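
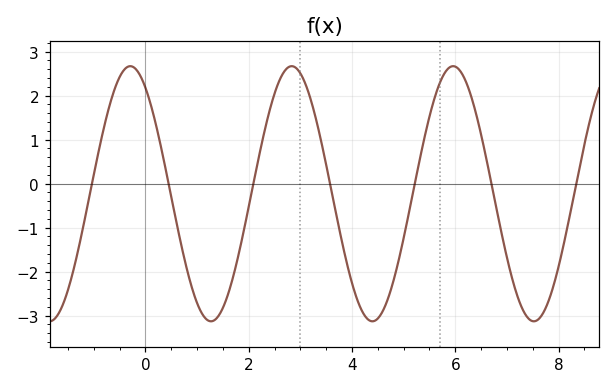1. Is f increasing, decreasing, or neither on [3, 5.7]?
neither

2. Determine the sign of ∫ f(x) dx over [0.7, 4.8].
negative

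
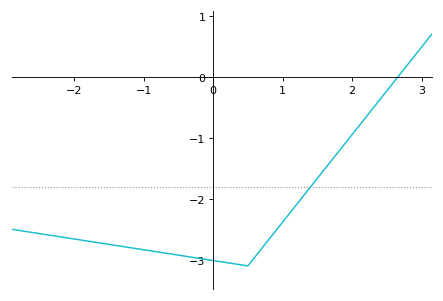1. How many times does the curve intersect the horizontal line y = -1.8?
1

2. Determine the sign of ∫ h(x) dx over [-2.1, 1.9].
negative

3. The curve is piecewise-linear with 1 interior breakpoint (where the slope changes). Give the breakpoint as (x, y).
(0.5, -3.1)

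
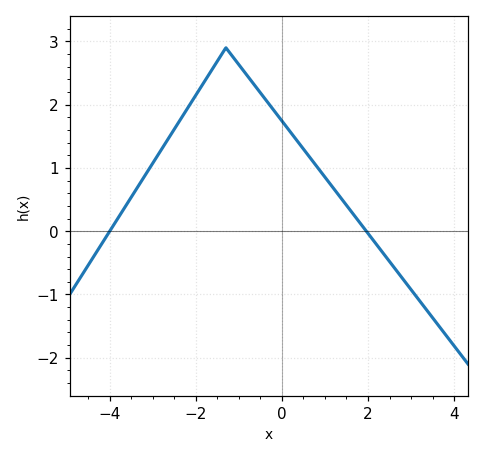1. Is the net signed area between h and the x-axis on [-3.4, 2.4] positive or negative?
positive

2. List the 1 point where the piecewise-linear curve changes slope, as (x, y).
(-1.3, 2.9)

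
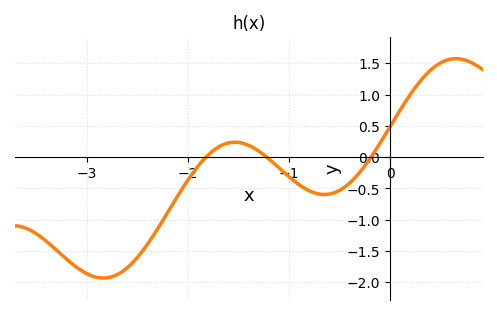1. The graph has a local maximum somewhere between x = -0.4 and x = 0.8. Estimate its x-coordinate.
0.7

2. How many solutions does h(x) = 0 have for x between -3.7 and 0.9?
3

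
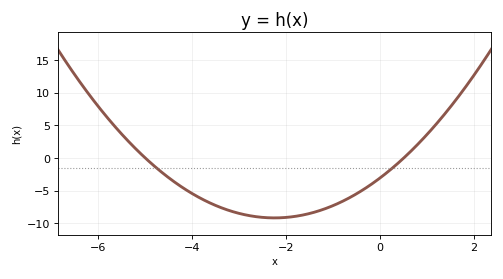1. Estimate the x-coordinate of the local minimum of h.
-2.25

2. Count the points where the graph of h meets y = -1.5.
2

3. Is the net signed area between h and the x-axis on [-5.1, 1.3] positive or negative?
negative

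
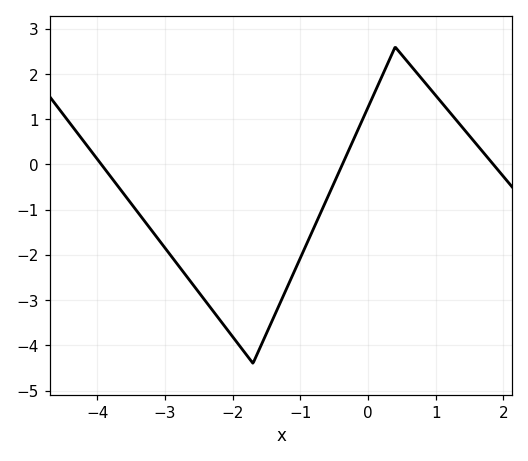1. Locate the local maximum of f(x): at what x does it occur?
0.401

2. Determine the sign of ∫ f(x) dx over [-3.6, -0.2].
negative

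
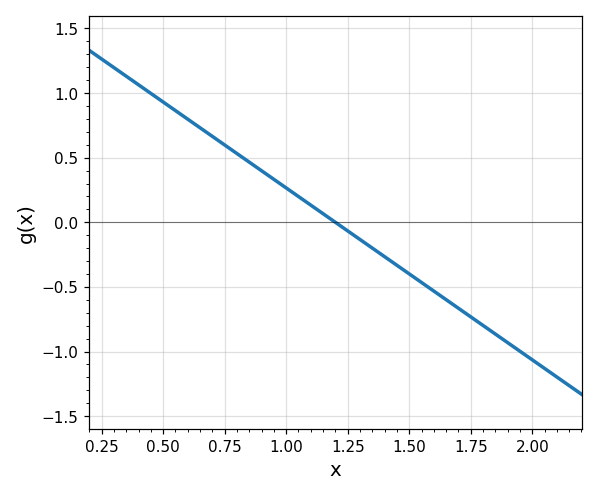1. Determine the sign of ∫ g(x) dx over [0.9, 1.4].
positive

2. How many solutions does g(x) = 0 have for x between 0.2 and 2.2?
1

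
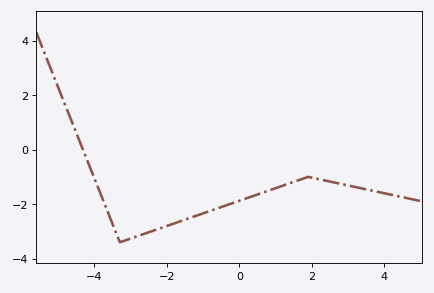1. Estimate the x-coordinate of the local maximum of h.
1.8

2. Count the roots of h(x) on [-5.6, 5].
1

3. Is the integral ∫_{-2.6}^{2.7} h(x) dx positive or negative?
negative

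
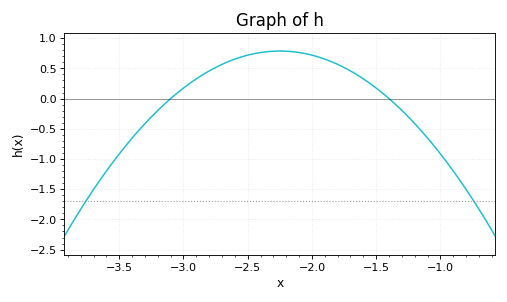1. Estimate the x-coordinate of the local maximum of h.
-2.25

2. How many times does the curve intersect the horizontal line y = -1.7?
2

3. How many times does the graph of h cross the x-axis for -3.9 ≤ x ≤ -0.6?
2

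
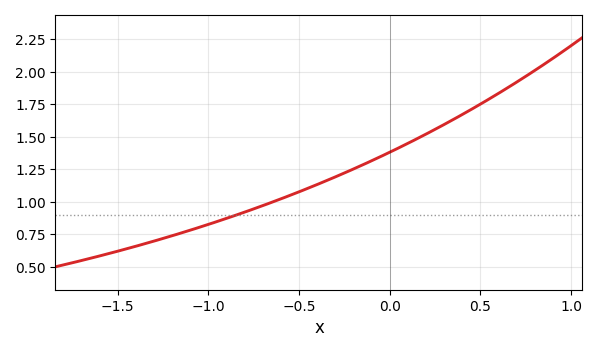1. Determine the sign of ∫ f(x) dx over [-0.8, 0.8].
positive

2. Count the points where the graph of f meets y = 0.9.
1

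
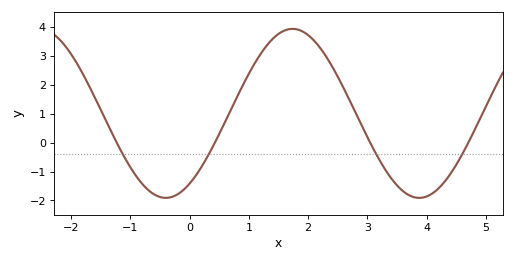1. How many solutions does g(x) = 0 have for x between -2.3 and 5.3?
4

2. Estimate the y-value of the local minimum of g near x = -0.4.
-1.9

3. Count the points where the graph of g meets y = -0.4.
4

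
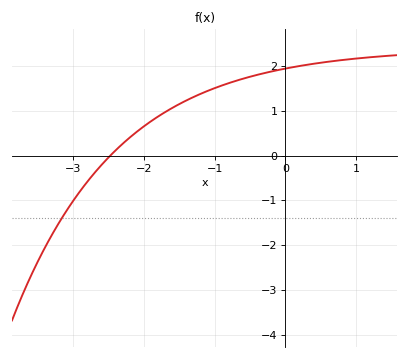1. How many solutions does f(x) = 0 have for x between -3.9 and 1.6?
1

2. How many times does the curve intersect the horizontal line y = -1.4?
1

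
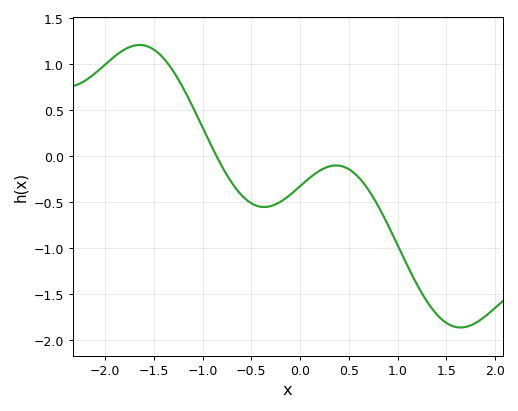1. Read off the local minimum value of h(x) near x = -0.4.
-0.55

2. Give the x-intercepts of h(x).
-0.9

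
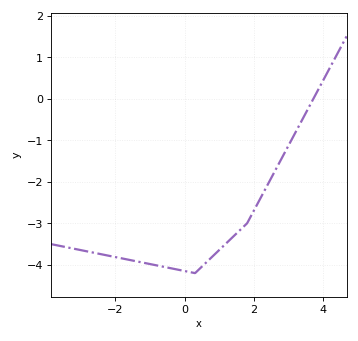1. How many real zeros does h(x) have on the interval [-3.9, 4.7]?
1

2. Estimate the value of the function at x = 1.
-3.6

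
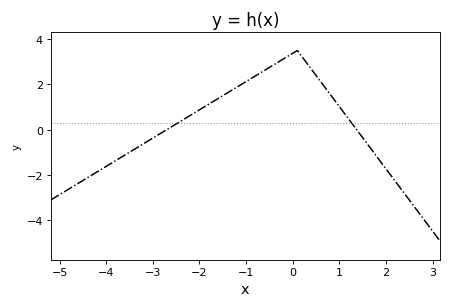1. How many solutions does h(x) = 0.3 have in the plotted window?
2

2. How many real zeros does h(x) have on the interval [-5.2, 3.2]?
2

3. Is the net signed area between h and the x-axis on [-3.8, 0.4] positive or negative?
positive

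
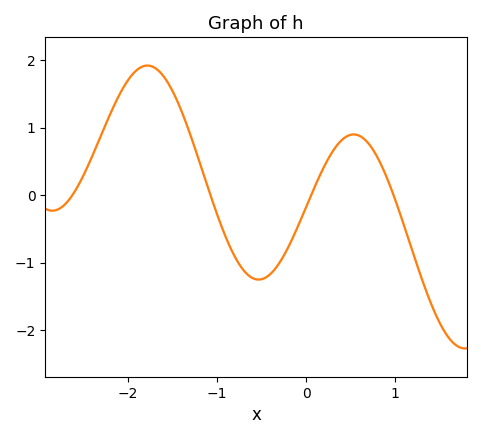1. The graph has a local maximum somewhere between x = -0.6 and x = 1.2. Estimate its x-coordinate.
0.533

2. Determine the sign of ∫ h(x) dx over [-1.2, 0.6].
negative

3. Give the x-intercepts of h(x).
-2.63, -1.08, 0.056, 0.983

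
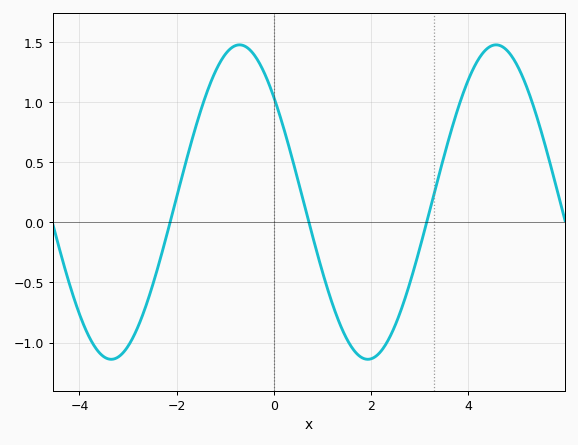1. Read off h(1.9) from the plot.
-1.14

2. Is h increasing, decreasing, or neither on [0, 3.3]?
neither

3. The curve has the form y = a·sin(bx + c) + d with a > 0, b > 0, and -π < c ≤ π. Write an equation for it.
y = 1.31sin(1.19x + 2.41) + 0.17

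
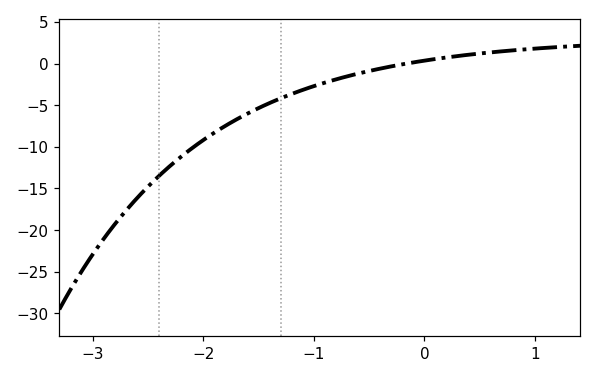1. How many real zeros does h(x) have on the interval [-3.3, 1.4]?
1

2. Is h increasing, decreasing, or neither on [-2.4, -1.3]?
increasing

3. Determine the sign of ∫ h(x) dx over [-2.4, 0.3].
negative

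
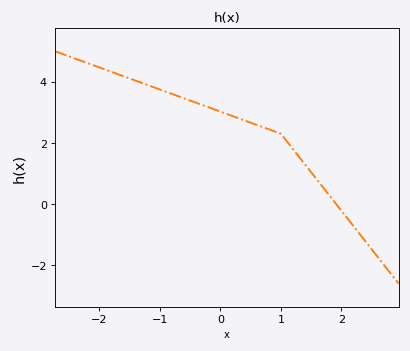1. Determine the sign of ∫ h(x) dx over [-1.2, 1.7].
positive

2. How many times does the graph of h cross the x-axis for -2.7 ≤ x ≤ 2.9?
1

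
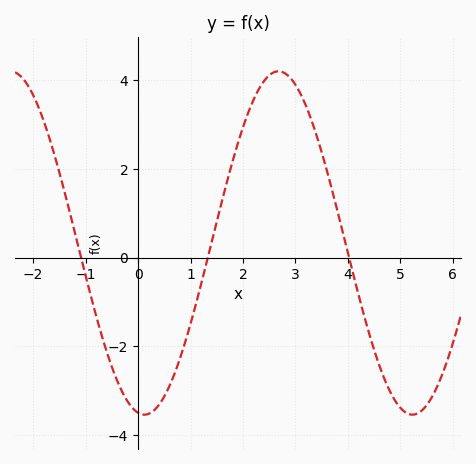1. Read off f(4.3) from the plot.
-1.2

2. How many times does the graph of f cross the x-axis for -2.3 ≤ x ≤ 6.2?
3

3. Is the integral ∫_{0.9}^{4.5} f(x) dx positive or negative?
positive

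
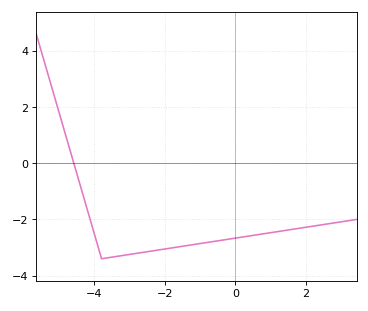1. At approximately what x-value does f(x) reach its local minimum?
-3.8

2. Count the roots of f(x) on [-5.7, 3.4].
1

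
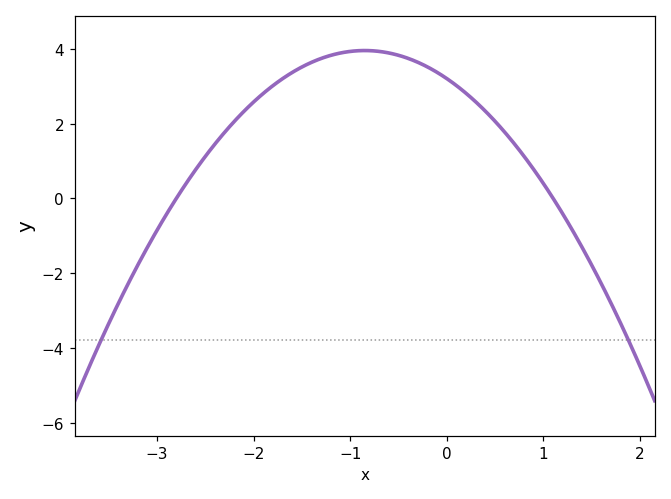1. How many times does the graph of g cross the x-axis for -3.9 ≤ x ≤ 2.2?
2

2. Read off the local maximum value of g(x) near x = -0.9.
3.95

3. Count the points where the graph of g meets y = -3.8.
2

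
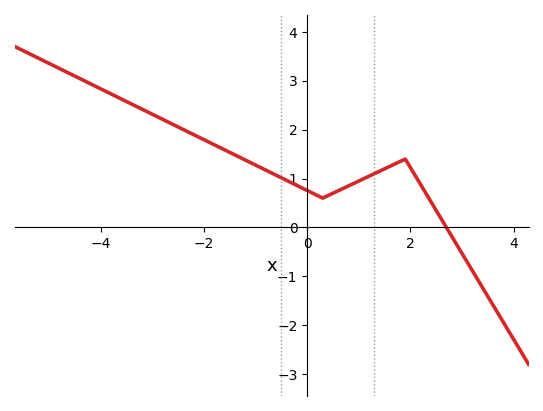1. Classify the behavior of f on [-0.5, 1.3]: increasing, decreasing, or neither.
neither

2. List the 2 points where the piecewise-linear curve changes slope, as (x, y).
(0.3, 0.6); (1.9, 1.4)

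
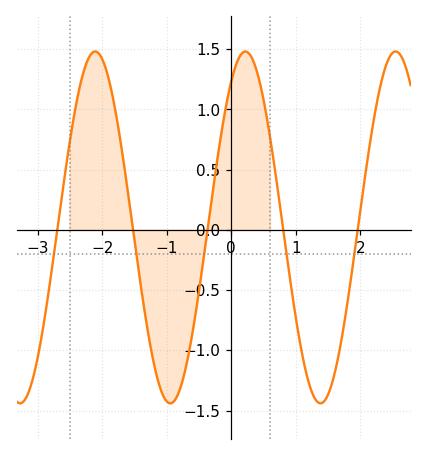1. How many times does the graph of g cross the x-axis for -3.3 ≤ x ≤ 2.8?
5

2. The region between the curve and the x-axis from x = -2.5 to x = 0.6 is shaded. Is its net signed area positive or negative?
positive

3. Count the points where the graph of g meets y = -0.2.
5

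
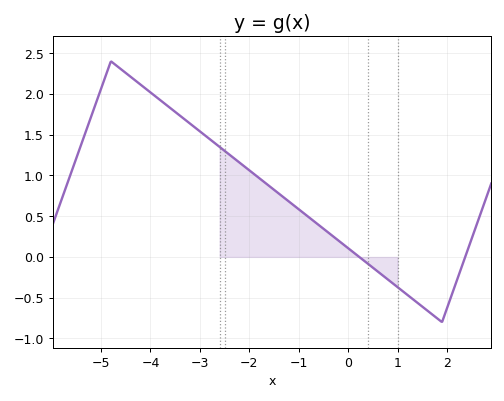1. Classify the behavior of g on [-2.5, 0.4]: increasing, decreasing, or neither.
decreasing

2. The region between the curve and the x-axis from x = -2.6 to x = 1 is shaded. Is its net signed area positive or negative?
positive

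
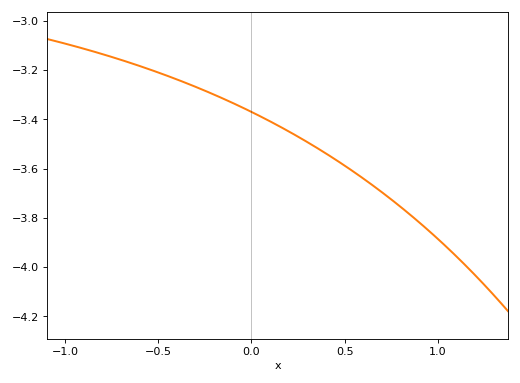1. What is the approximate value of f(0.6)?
-3.64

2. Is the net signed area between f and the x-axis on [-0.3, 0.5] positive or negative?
negative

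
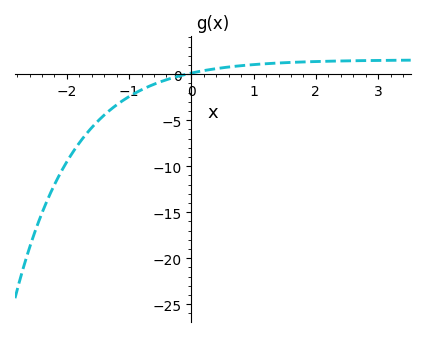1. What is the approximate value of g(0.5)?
0.5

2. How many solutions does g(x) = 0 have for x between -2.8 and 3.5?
1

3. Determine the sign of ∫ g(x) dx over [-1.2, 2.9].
positive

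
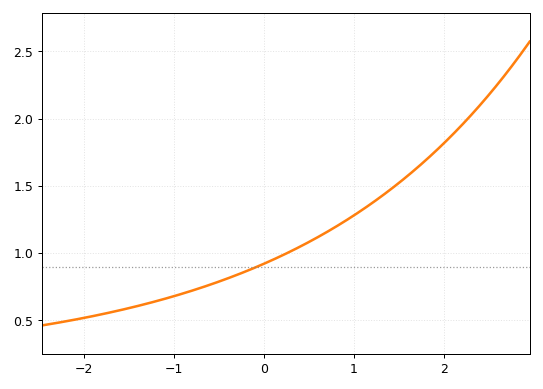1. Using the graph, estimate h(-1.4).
0.6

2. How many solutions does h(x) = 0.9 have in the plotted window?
1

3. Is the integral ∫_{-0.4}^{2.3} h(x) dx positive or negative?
positive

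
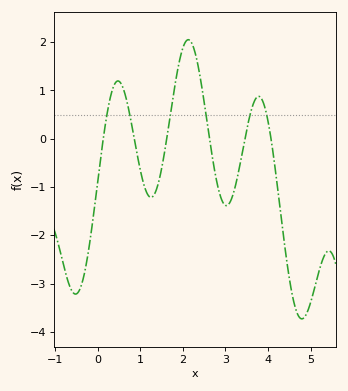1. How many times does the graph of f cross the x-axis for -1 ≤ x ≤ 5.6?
6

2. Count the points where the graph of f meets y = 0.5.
6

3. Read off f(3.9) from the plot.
0.723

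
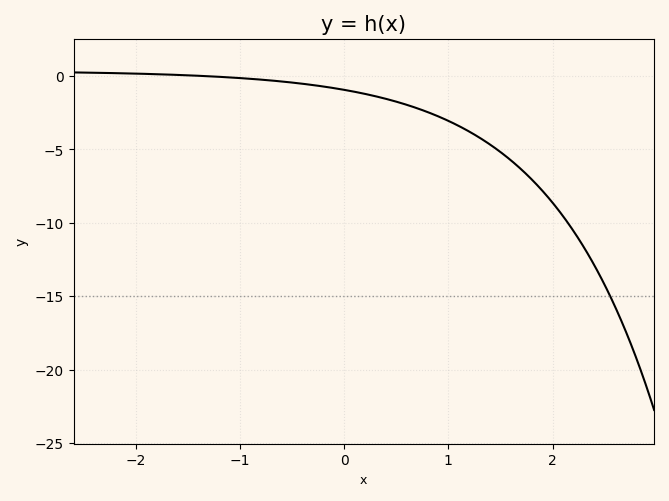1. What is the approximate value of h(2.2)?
-10.5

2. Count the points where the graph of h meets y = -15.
1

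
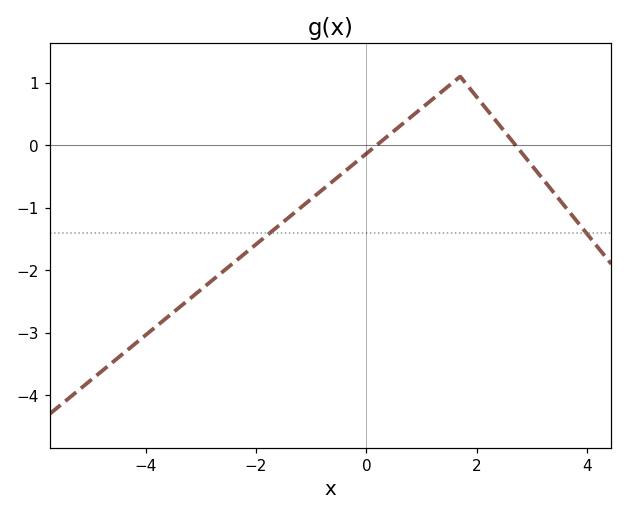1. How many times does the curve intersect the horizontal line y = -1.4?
2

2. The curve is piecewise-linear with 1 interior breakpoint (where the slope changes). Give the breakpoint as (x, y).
(1.7, 1.1)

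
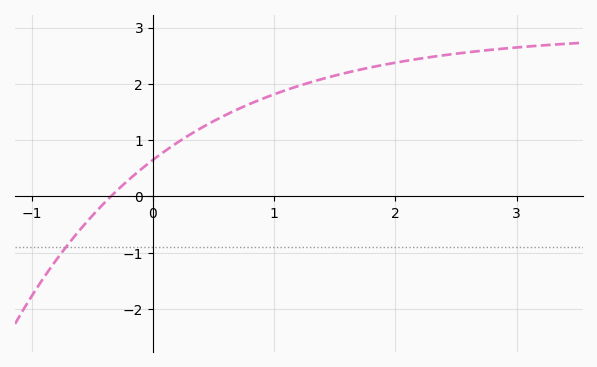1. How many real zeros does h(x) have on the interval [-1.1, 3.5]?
1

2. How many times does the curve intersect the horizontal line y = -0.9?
1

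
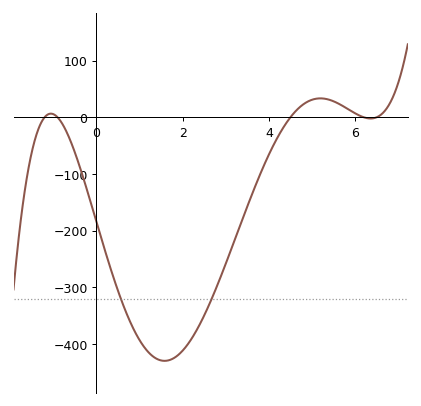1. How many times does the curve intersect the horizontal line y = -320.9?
2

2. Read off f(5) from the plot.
30.9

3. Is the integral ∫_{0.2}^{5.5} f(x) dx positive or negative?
negative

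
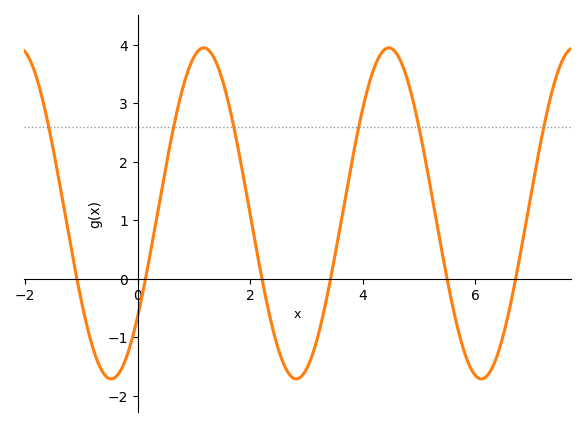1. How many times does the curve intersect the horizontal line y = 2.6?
6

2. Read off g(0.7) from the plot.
2.87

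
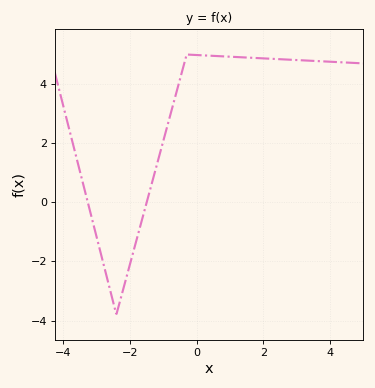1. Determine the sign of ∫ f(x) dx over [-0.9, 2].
positive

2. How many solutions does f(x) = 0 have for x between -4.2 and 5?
2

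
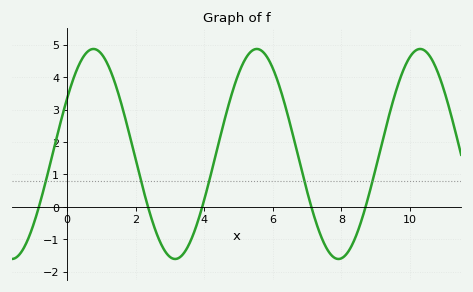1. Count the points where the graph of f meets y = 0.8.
5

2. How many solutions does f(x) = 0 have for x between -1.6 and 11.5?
5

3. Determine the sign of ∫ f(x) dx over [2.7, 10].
positive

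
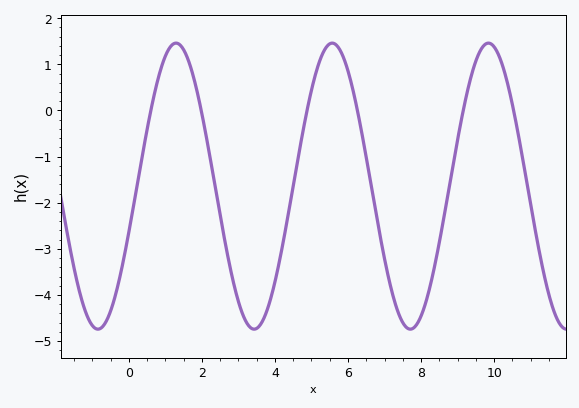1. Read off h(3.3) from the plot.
-4.7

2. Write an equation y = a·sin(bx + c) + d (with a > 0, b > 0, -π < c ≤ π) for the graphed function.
y = 3.1sin(1.5x - 0.33) - 1.64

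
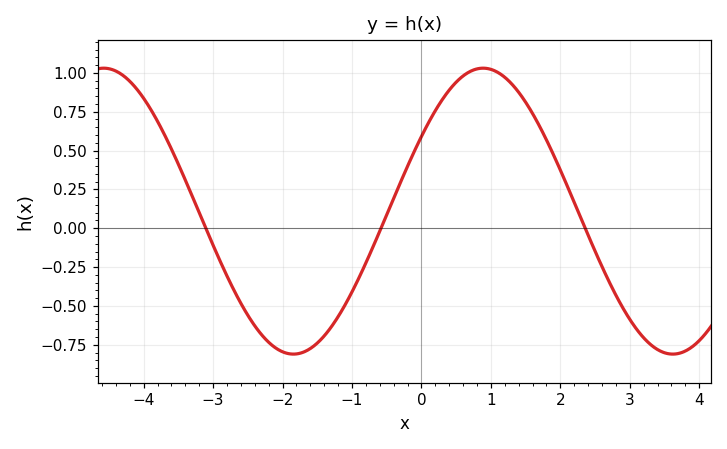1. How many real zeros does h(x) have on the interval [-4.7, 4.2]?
3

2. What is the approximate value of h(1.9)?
0.45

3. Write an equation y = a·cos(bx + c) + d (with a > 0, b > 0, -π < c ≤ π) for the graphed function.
y = 0.92cos(1.1x - 1) + 0.11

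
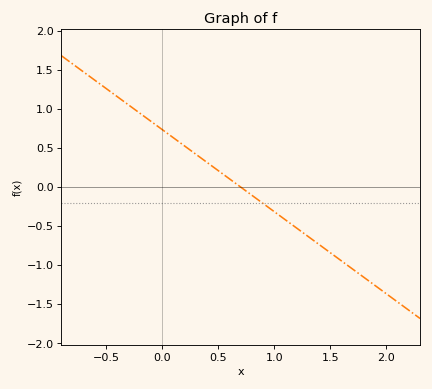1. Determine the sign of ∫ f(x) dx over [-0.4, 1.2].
positive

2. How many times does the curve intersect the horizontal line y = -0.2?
1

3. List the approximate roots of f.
0.7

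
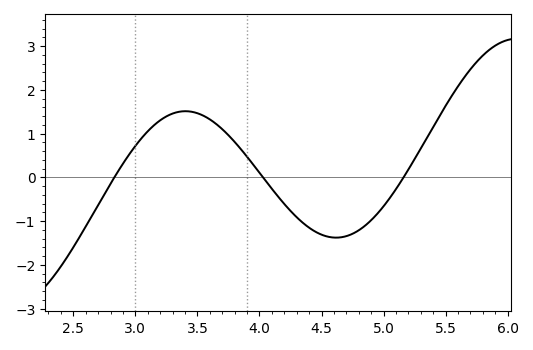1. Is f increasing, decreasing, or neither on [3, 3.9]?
neither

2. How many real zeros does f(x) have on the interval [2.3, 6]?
3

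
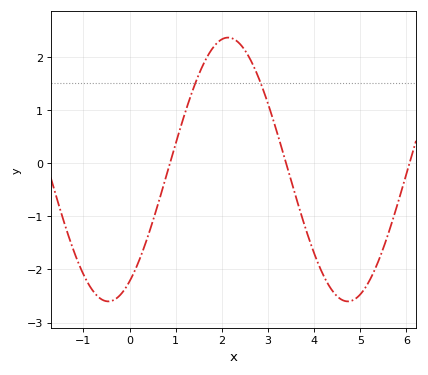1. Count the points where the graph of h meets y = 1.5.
2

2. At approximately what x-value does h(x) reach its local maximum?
2.2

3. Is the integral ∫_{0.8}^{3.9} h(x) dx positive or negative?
positive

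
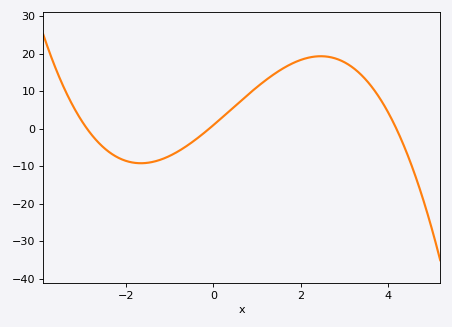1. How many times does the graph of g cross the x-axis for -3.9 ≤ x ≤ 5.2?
3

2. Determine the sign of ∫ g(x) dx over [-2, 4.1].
positive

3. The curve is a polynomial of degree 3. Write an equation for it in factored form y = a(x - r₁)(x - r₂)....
y = -0.81(x + 2.9)(x + 0.1)(x - 4.2)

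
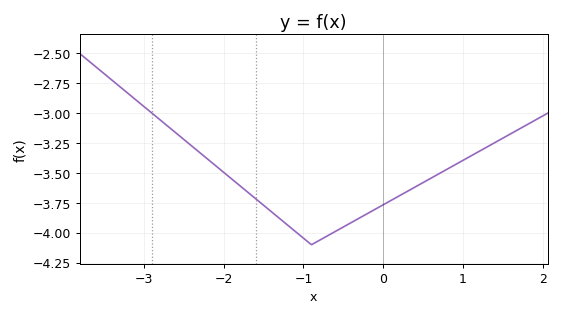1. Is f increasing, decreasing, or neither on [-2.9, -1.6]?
decreasing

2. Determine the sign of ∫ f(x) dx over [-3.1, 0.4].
negative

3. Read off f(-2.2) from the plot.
-3.38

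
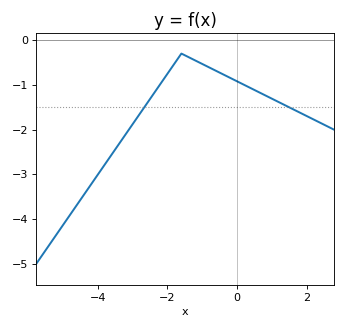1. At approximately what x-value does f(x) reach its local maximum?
-1.6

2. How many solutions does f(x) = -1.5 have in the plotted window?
2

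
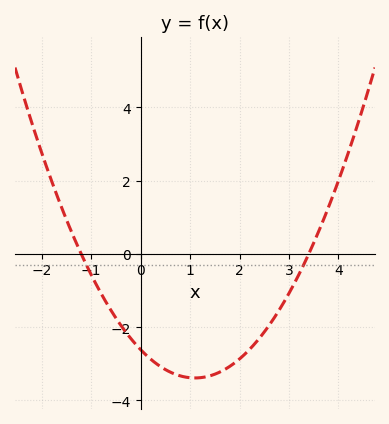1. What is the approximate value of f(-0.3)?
-2.13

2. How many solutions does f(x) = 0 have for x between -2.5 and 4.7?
2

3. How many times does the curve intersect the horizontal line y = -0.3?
2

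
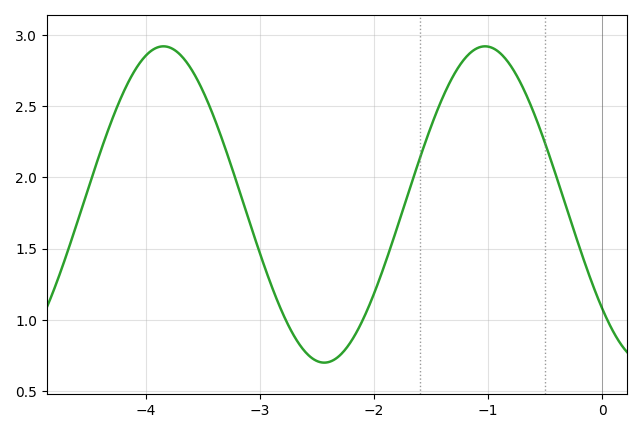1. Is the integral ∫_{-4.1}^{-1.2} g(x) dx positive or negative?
positive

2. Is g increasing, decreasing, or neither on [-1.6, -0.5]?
neither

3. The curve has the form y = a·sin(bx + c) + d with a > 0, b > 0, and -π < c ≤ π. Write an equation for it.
y = 1.11sin(2.2x - 2.4) + 1.81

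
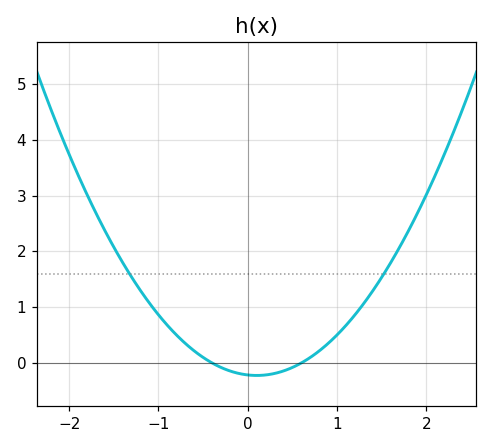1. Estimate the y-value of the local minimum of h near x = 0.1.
-0.2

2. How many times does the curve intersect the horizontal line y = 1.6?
2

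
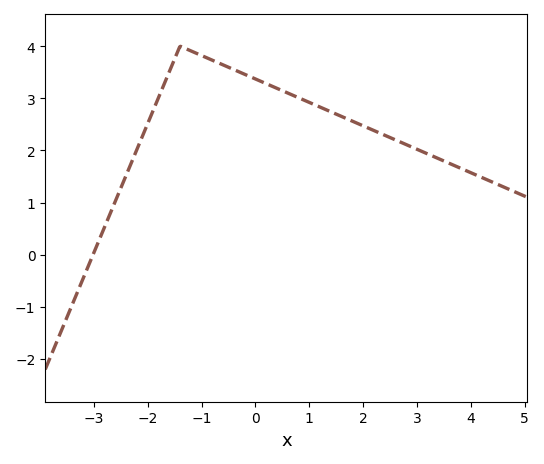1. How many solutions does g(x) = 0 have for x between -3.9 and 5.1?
1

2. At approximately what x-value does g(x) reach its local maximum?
-1.4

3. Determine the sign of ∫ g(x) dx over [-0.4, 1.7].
positive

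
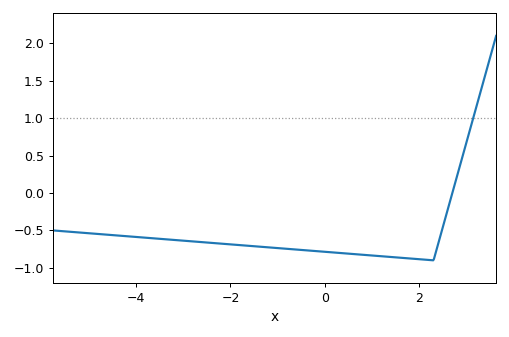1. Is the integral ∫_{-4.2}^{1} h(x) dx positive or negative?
negative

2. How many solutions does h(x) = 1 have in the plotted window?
1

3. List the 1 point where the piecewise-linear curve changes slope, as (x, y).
(2.3, -0.9)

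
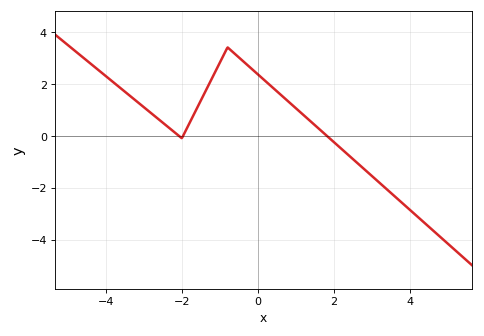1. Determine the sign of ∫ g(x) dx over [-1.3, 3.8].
positive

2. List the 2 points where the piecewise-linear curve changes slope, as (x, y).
(-2, -0.1); (-0.8, 3.4)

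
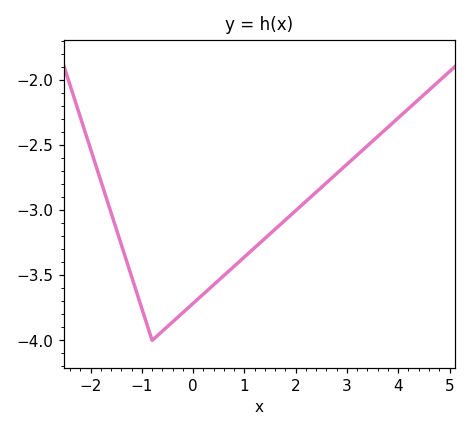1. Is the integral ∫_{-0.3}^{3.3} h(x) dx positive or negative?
negative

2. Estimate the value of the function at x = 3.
-2.65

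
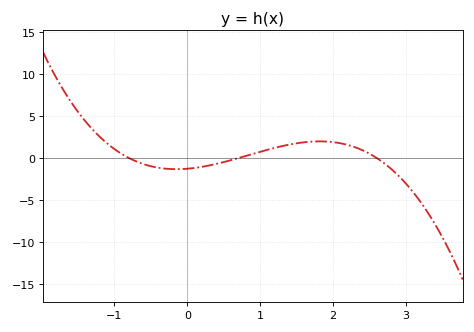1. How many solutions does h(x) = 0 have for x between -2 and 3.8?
3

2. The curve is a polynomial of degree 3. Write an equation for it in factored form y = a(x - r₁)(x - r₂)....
y = -0.87(x + 0.8)(x - 0.7)(x - 2.6)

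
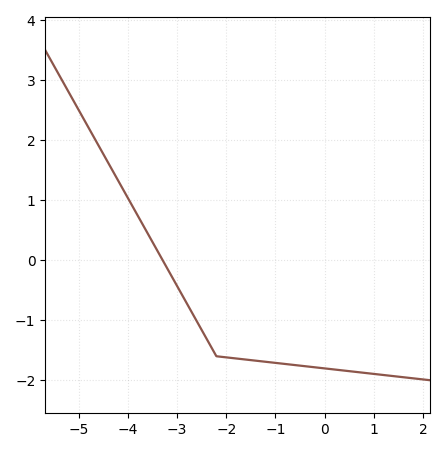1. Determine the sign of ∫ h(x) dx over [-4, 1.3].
negative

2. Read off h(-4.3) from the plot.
1.48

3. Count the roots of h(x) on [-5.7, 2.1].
1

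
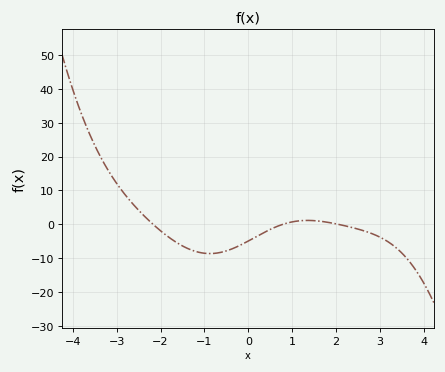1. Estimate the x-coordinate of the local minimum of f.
-0.877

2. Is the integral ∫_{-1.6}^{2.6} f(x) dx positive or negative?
negative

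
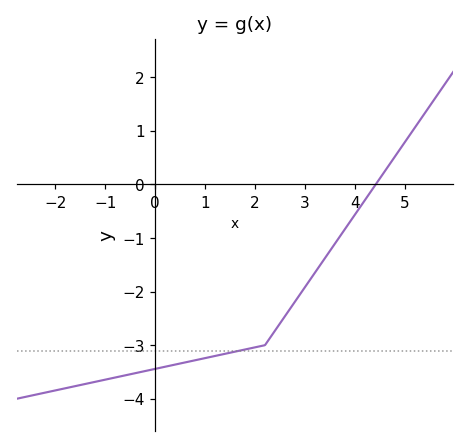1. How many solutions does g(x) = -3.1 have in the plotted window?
1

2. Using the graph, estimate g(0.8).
-3.28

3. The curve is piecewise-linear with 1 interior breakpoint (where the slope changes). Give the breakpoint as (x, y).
(2.2, -3)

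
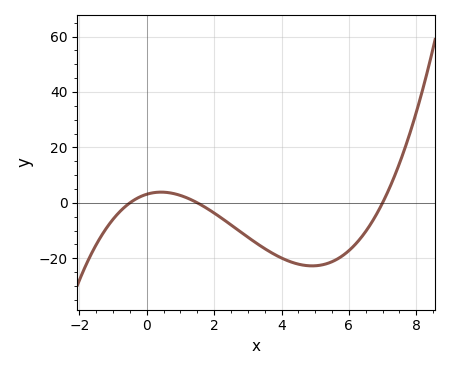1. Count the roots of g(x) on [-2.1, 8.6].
3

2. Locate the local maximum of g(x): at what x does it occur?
0.425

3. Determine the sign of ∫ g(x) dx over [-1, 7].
negative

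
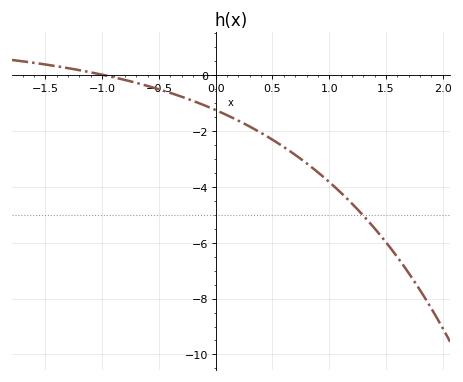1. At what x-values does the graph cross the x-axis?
-0.982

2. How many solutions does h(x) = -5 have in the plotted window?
1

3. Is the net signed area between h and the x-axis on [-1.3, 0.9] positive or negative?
negative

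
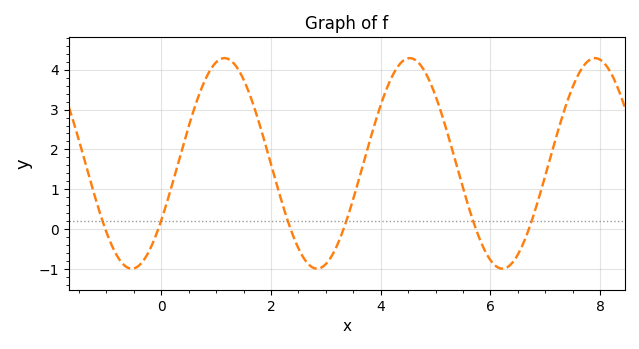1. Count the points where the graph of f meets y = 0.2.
6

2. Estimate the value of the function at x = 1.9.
2.12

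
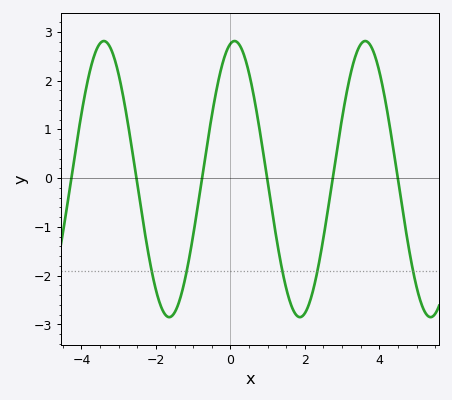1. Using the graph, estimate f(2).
-2.8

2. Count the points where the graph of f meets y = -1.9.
5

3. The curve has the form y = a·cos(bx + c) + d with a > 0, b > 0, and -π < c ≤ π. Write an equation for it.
y = 2.83cos(1.8x - 0.2) - 0.02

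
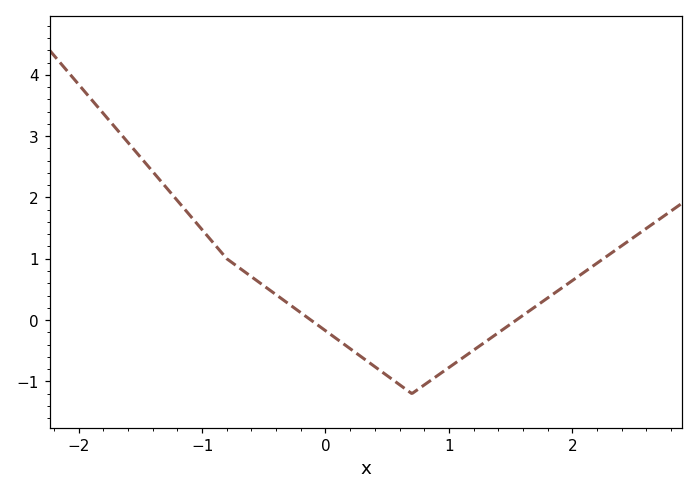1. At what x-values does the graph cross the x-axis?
-0.1, 1.5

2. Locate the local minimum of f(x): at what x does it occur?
0.7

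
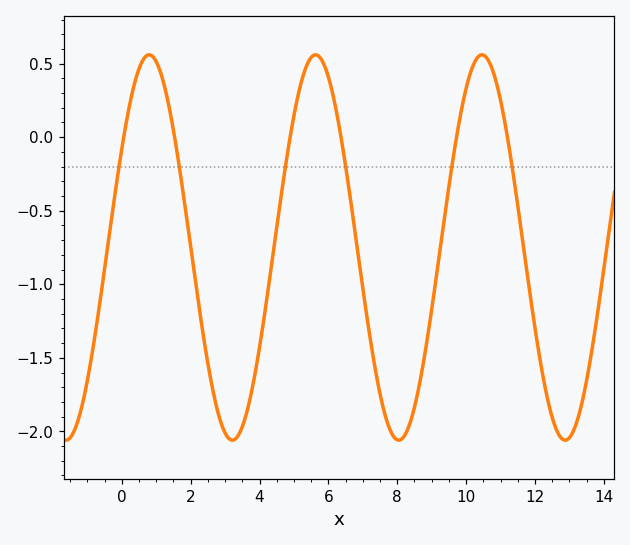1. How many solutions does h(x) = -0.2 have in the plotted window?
6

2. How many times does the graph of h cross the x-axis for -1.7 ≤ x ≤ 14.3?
6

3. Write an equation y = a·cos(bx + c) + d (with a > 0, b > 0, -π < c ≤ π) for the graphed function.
y = 1.31cos(1.3x - 1) - 0.75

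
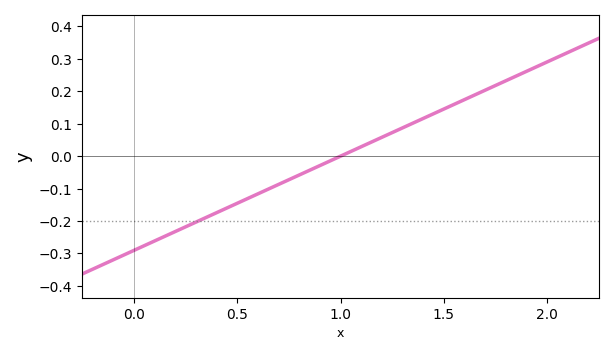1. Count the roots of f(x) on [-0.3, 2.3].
1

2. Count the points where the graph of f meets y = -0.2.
1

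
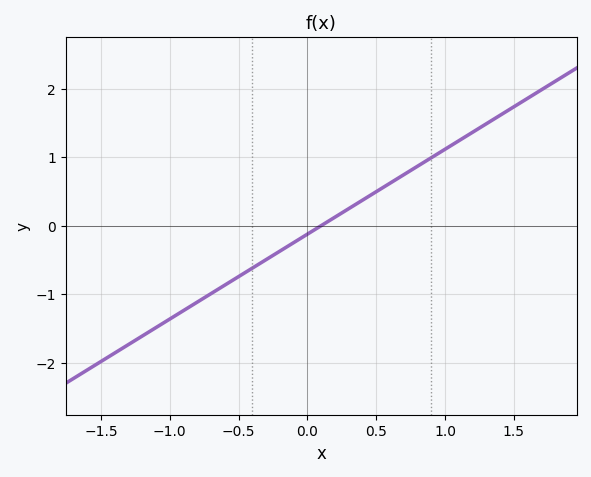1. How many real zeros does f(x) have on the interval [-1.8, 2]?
1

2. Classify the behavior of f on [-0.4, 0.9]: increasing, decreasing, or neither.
increasing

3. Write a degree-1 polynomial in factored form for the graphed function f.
y = 1.24(x - 0.1)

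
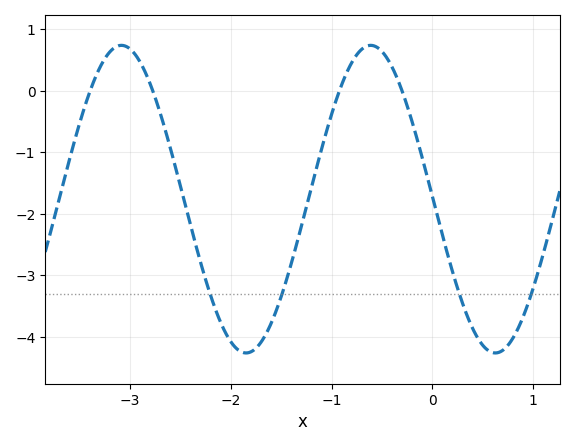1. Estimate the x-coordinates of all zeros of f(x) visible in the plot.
-3.4, -2.8, -0.9, -0.3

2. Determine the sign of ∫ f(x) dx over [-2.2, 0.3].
negative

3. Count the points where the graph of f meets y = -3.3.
4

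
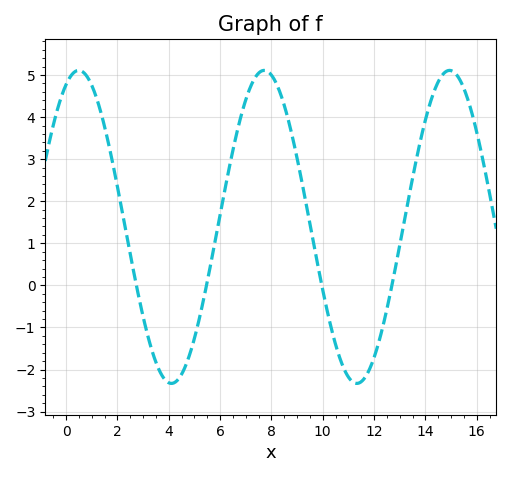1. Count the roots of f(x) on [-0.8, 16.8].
4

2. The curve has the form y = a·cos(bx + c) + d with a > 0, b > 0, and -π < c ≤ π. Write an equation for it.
y = 3.72cos(0.87x - 0.43) + 1.39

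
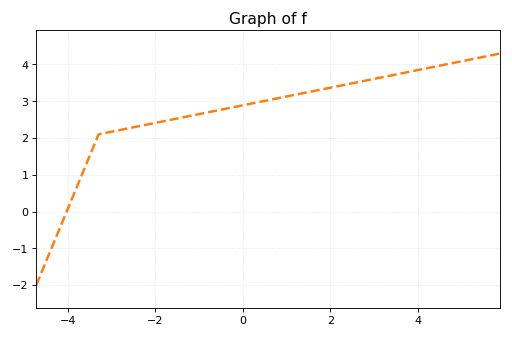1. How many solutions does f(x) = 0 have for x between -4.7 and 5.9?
1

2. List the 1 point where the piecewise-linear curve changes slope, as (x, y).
(-3.3, 2.1)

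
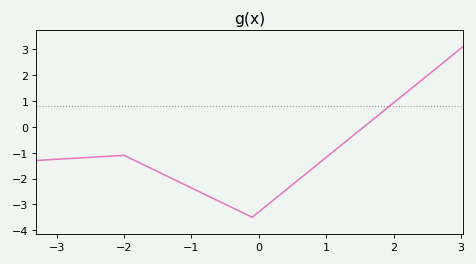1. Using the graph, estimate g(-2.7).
-1.21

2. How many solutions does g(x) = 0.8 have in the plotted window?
1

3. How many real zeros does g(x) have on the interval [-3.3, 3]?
1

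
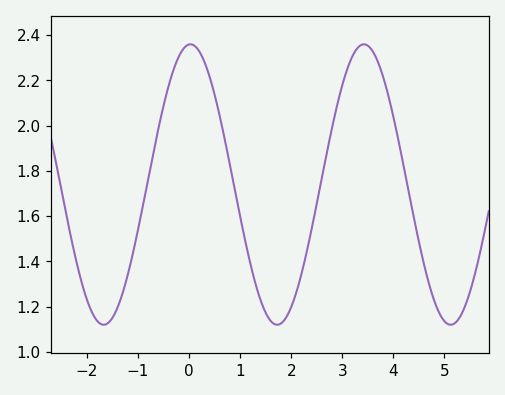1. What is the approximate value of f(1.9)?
1.16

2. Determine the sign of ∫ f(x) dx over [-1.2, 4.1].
positive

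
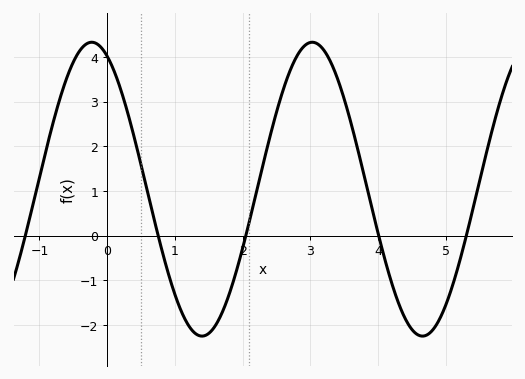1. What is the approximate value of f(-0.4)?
4.1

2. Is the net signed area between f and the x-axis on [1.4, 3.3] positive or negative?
positive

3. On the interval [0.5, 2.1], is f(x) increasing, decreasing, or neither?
neither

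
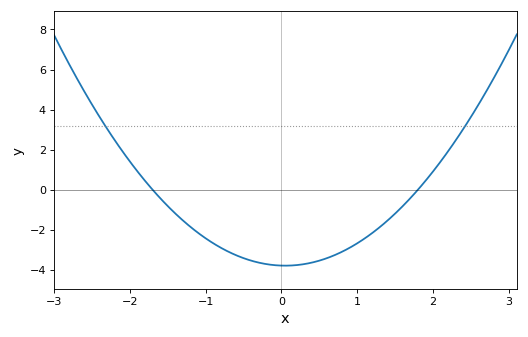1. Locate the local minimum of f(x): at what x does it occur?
0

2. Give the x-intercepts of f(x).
-1.7, 1.8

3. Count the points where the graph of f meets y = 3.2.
2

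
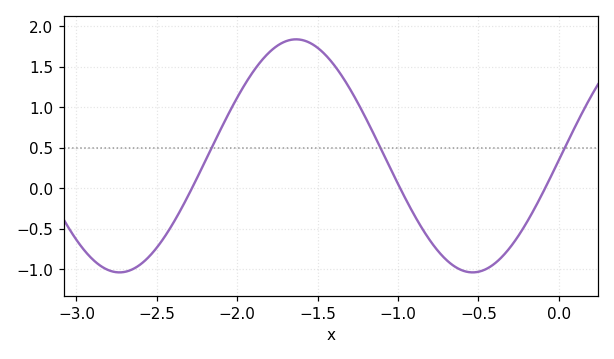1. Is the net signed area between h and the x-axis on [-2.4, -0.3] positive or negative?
positive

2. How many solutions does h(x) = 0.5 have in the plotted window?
3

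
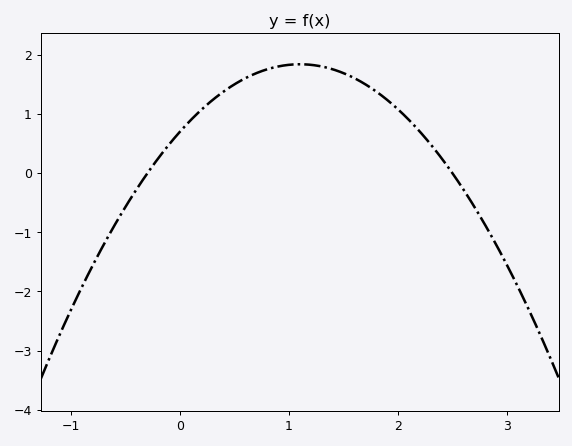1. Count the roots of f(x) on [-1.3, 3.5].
2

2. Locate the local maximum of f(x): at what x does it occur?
1.1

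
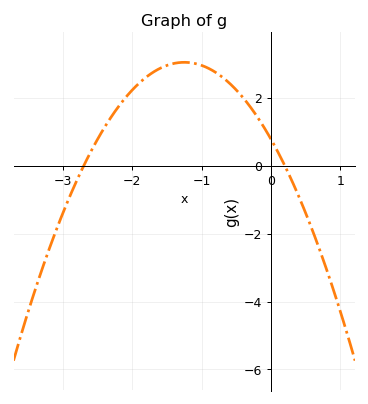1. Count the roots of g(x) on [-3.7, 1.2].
2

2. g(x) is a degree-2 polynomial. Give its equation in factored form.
y = -1.45(x + 2.7)(x - 0.2)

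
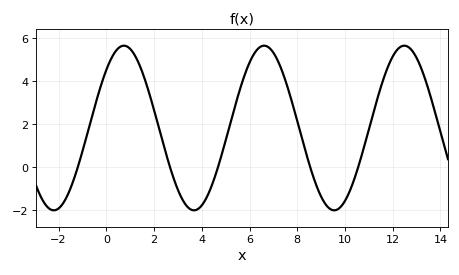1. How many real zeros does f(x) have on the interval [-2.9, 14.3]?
5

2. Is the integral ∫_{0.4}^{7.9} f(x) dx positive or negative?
positive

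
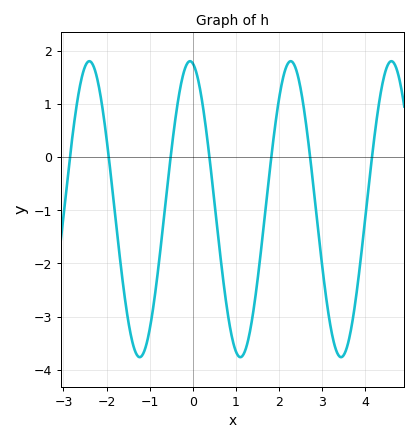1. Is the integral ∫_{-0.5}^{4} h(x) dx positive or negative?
negative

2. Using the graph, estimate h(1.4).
-2.93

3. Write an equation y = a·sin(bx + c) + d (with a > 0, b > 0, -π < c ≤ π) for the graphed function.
y = 2.78sin(2.69x + 1.74) - 0.98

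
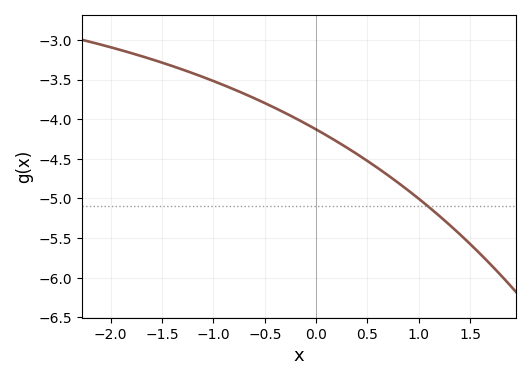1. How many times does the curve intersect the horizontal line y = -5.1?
1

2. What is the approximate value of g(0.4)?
-4.44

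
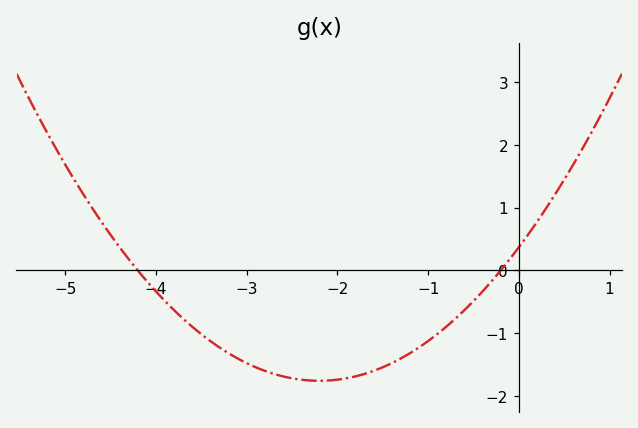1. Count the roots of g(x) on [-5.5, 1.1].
2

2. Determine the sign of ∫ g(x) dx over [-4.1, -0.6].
negative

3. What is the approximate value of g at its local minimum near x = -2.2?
-1.76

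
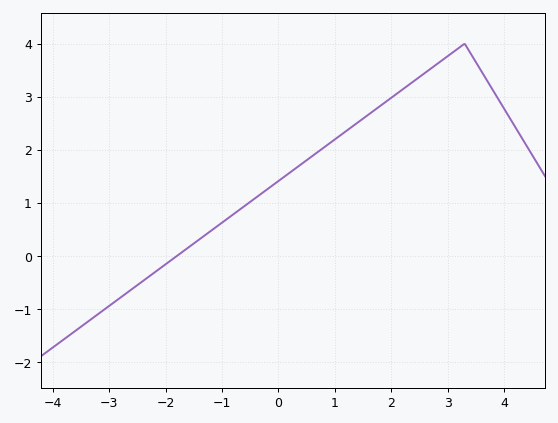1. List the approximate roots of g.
-1.8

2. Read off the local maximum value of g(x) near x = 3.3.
4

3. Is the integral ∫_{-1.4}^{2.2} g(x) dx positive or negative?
positive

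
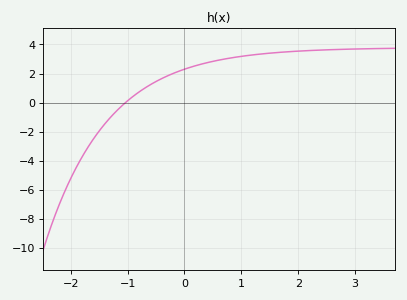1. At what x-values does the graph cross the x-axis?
-1.04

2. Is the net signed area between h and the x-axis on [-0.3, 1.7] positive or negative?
positive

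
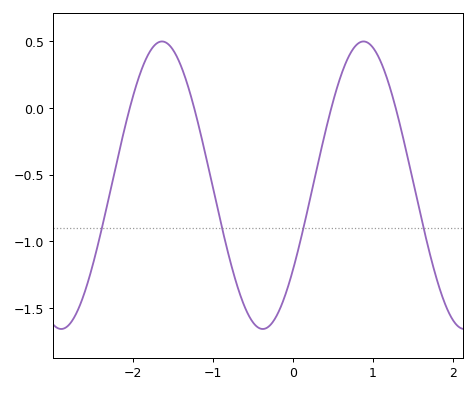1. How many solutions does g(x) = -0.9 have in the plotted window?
4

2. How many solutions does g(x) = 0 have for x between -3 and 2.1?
4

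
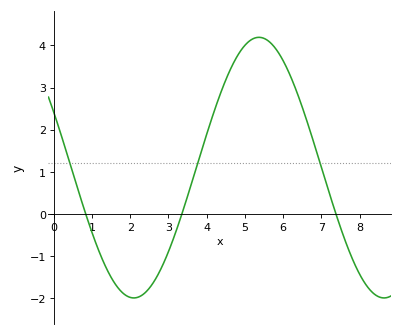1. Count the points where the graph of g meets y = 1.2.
3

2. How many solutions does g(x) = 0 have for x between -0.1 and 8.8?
3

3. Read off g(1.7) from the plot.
-1.8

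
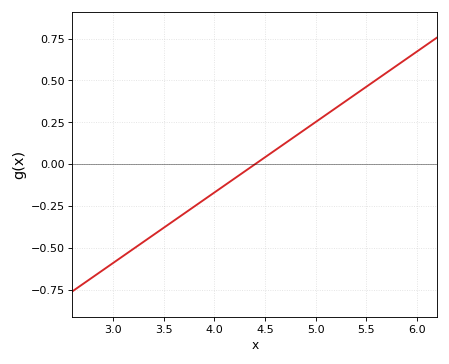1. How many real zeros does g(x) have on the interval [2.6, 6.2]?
1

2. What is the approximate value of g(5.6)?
0.5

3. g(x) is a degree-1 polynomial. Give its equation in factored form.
y = 0.42(x - 4.4)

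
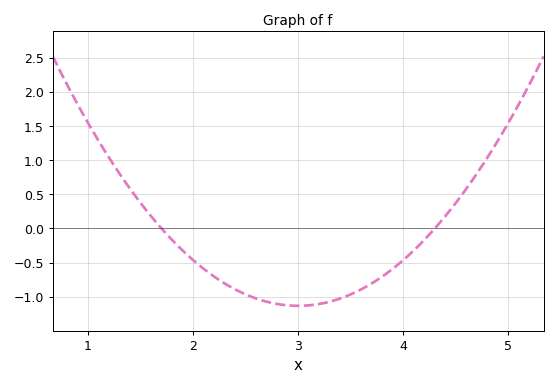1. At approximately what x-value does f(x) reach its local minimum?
3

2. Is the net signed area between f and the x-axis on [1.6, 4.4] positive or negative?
negative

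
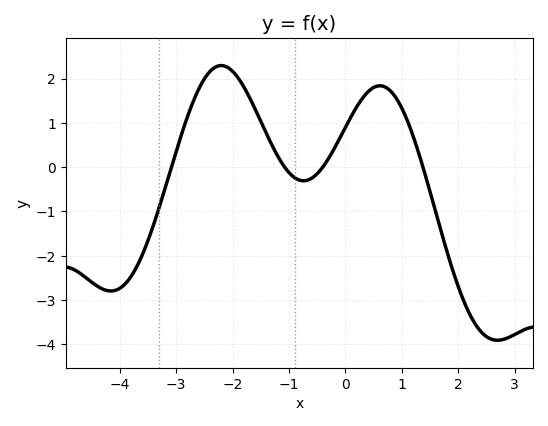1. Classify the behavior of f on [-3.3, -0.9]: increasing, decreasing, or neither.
neither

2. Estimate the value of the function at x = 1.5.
-0.5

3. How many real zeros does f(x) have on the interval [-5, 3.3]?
4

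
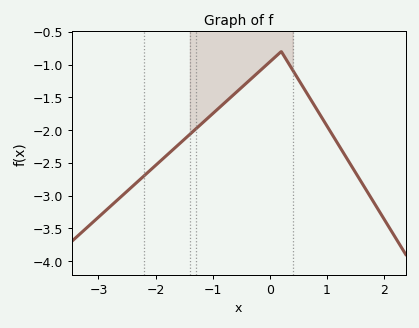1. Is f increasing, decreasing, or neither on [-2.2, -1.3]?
increasing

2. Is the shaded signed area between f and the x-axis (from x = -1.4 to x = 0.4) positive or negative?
negative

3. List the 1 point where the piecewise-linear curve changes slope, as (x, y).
(0.2, -0.8)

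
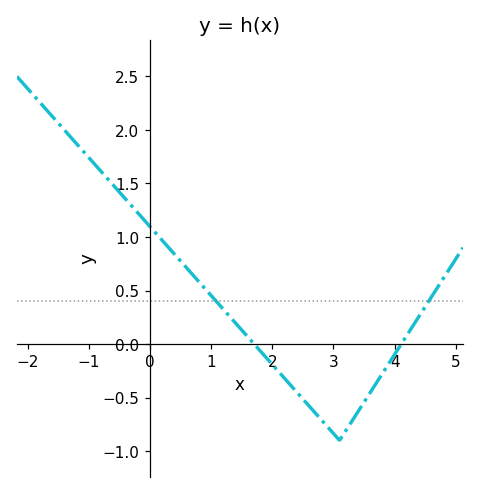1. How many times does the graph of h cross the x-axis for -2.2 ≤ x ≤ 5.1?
2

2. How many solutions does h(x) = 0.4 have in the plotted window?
2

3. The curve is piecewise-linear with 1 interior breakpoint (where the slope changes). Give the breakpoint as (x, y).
(3.1, -0.9)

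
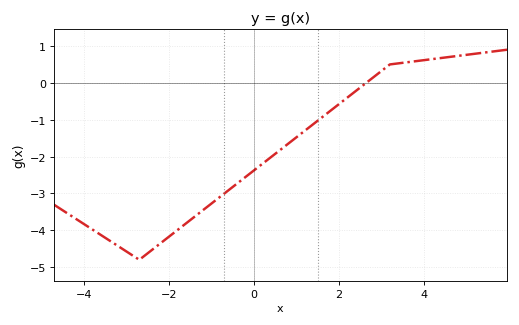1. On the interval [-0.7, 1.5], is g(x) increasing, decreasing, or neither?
increasing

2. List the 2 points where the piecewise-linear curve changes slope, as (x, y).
(-2.7, -4.8); (3.2, 0.5)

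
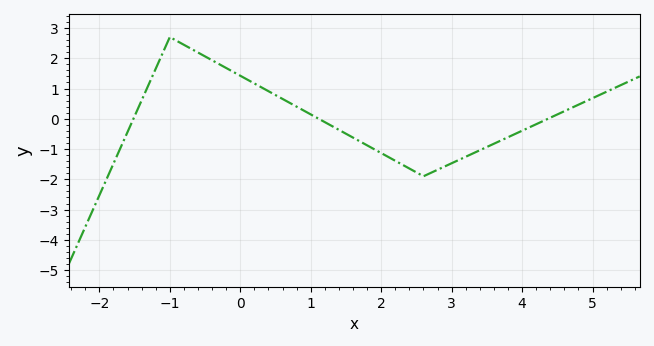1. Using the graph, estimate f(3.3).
-1.15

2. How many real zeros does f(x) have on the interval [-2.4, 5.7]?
3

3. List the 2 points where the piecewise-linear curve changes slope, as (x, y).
(-1, 2.7); (2.6, -1.9)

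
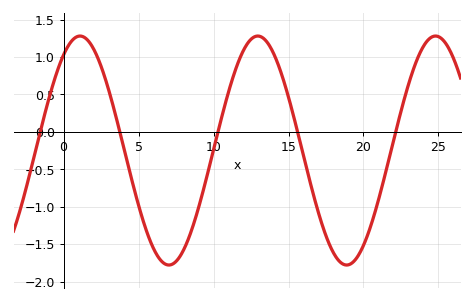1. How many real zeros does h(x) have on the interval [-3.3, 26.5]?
5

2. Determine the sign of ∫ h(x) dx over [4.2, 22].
negative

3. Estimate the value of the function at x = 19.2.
-1.76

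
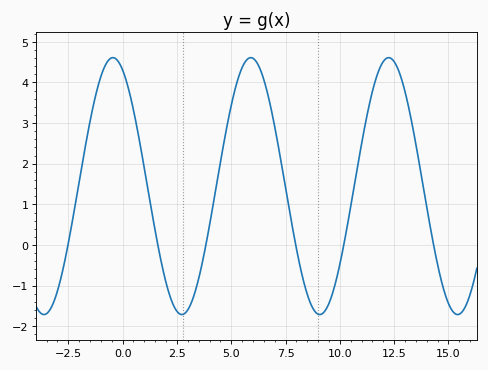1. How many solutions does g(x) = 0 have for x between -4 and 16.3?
6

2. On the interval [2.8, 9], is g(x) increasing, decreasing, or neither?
neither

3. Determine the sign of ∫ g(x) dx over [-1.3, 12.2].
positive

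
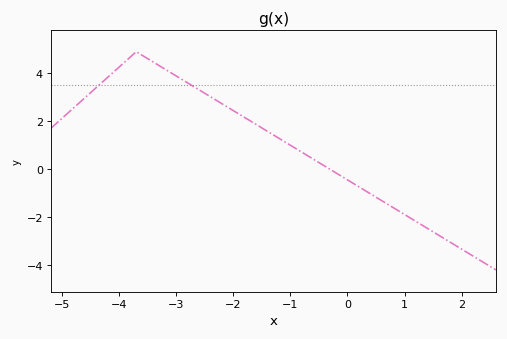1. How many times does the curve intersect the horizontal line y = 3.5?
2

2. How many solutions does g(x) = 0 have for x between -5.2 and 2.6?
1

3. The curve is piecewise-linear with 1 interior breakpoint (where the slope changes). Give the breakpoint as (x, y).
(-3.7, 4.9)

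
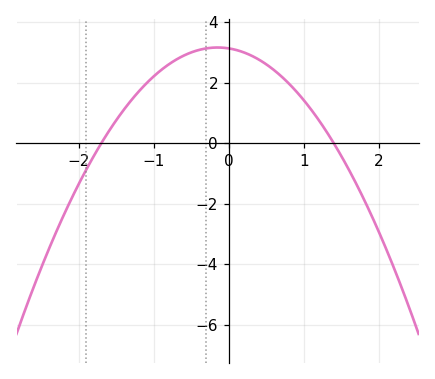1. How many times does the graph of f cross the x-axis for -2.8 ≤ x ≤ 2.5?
2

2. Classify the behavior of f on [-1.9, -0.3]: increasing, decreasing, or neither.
increasing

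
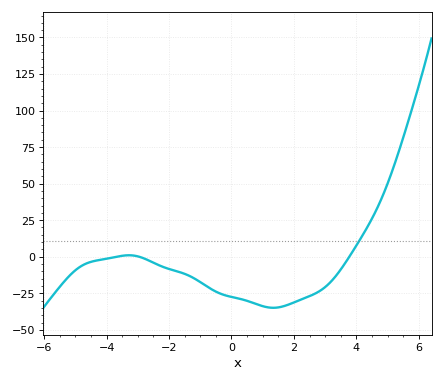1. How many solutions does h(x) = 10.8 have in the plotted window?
1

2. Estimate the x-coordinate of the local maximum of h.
-3.2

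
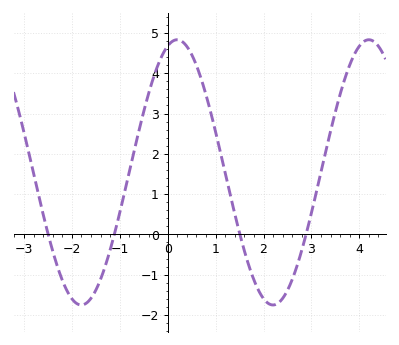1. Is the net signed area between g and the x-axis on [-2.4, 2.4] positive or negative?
positive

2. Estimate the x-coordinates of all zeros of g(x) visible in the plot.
-2.49, -1.11, 1.51, 2.89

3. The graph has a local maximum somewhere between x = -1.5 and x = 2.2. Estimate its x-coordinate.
0.199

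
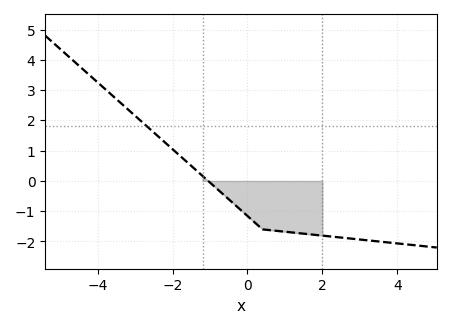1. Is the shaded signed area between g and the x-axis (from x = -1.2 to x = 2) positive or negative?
negative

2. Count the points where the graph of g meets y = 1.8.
1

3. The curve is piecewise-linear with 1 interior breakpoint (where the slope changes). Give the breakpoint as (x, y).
(0.4, -1.6)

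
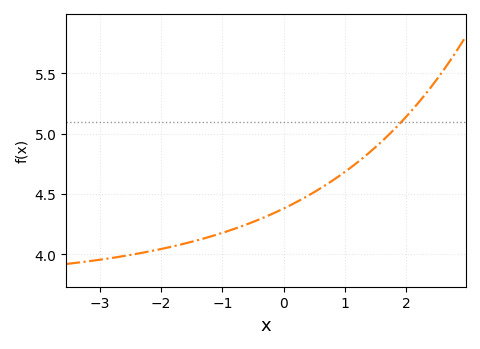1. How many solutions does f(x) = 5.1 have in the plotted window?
1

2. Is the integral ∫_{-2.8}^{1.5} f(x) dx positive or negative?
positive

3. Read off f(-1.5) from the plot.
4.1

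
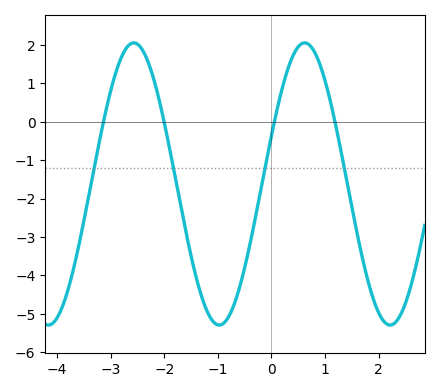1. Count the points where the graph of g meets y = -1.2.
4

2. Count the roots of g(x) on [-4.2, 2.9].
4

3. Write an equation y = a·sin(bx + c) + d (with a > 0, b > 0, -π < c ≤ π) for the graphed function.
y = 3.67sin(2x + 0.35) - 1.62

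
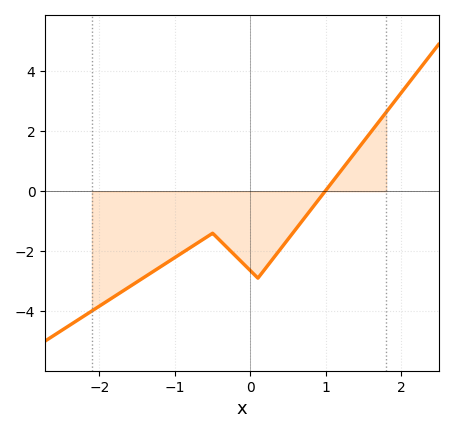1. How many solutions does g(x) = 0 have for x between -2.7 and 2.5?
1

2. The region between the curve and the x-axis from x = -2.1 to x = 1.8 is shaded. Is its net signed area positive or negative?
negative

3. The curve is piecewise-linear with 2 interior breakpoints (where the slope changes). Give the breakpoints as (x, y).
(-0.5, -1.4); (0.1, -2.9)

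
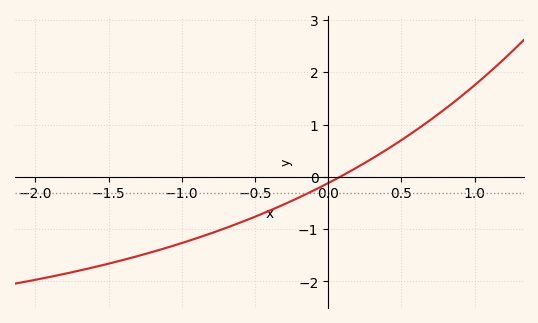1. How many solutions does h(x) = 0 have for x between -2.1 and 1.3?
1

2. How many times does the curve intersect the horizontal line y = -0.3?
1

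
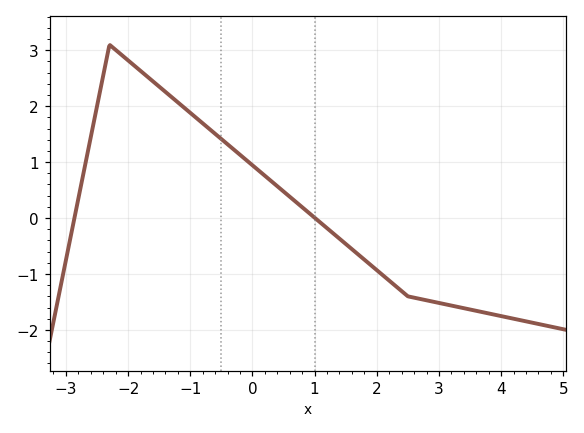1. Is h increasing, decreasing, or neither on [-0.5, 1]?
decreasing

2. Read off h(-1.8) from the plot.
2.63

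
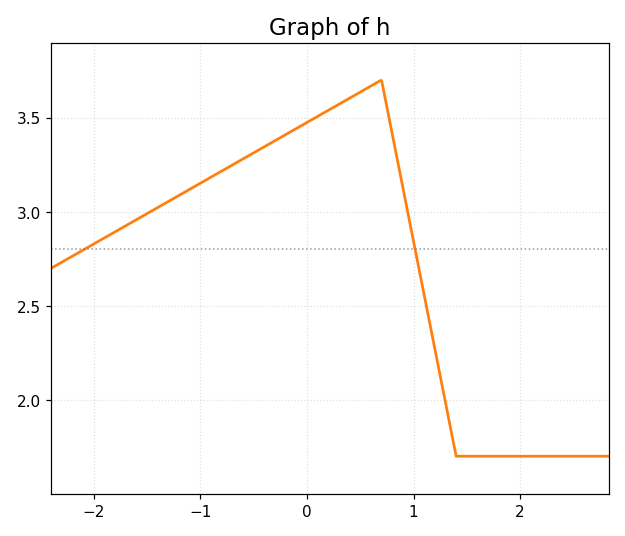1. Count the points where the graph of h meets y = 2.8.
2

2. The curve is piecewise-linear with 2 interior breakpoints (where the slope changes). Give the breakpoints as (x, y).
(0.7, 3.7); (1.4, 1.7)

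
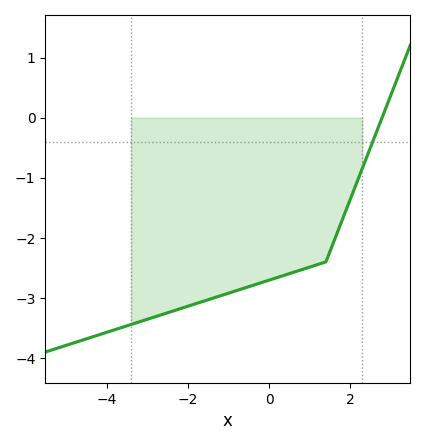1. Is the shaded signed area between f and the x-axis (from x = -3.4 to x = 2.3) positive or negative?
negative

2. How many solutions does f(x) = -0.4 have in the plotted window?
1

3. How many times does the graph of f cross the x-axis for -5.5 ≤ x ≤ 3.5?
1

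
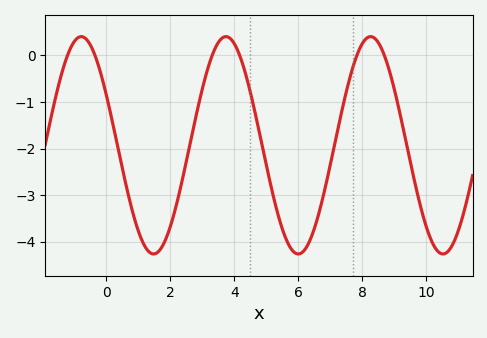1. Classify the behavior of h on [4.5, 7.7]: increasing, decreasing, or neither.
neither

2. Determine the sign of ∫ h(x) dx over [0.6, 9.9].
negative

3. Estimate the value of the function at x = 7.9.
0.1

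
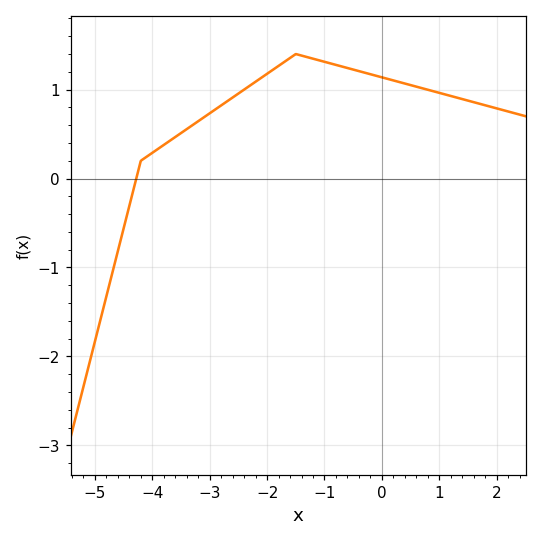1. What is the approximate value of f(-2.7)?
0.9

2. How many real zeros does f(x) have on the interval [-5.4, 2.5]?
1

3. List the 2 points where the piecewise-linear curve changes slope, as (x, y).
(-4.2, 0.2); (-1.5, 1.4)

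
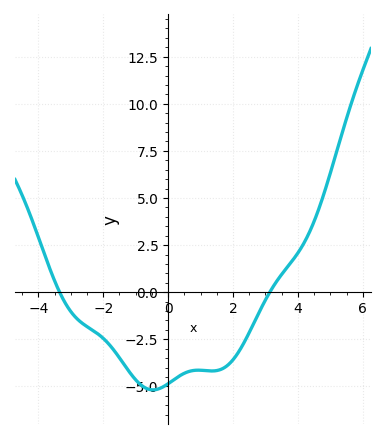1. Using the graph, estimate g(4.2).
2.5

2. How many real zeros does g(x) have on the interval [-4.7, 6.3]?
2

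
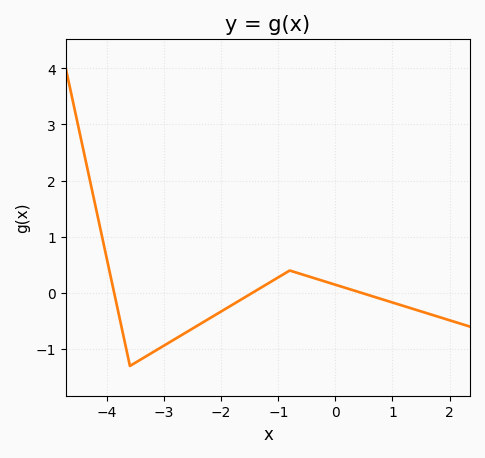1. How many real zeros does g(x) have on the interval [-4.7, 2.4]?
3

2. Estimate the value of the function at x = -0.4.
0.3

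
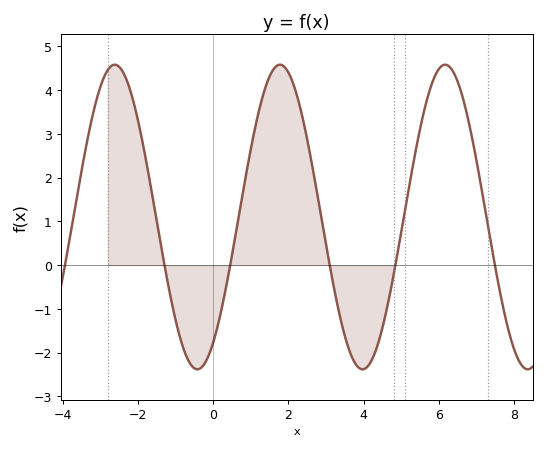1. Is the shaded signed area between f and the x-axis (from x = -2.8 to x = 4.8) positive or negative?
positive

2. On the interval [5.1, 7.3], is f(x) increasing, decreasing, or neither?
neither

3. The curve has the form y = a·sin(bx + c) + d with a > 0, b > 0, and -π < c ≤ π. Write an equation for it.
y = 3.48sin(1.4x - 0.97) + 1.1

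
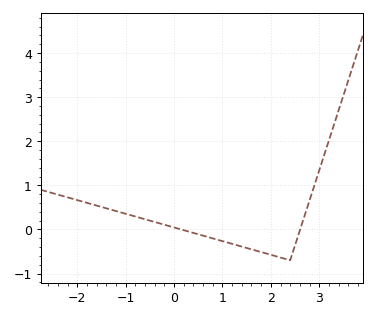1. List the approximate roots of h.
0.144, 2.61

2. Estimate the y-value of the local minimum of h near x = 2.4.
-0.7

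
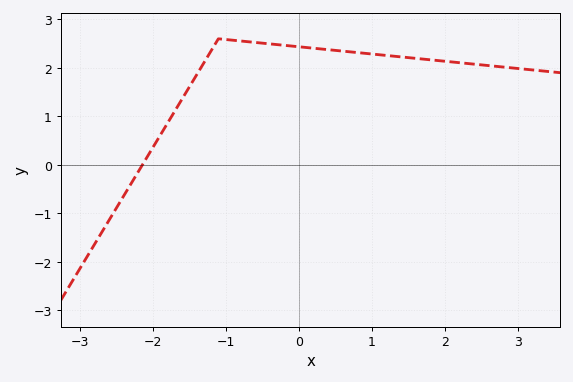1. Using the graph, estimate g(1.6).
2.2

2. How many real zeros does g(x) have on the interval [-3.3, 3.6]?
1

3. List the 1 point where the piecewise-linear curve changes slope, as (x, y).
(-1.1, 2.6)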